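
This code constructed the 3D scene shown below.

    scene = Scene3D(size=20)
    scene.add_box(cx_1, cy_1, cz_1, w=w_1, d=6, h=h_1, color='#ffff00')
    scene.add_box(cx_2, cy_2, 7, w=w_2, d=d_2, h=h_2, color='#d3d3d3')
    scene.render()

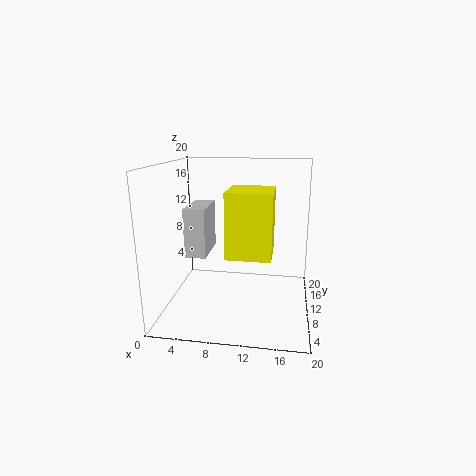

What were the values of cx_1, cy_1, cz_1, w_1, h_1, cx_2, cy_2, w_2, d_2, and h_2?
cx_1 = 9.5, cy_1 = 3, cz_1 = 9.5, w_1 = 5.5, h_1 = 8, cx_2 = 2.5, cy_2 = 9, w_2 = 3, d_2 = 6.5, h_2 = 7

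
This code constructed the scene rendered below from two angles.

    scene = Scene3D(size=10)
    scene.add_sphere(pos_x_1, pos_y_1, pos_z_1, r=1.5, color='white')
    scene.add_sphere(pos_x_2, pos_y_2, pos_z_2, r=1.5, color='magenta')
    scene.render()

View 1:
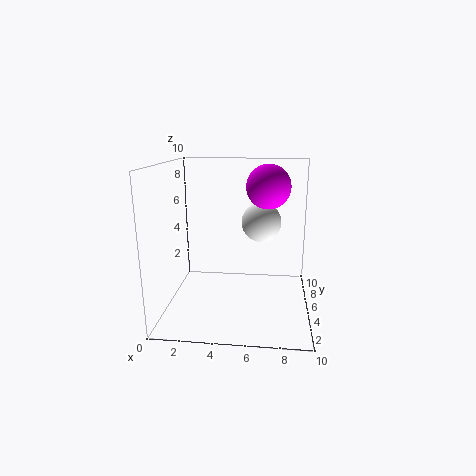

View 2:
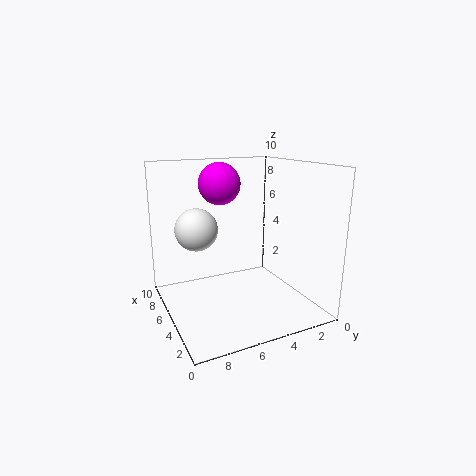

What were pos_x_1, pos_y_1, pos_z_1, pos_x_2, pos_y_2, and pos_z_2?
pos_x_1 = 6.5; pos_y_1 = 7.5; pos_z_1 = 5.5; pos_x_2 = 7; pos_y_2 = 5.5; pos_z_2 = 8.5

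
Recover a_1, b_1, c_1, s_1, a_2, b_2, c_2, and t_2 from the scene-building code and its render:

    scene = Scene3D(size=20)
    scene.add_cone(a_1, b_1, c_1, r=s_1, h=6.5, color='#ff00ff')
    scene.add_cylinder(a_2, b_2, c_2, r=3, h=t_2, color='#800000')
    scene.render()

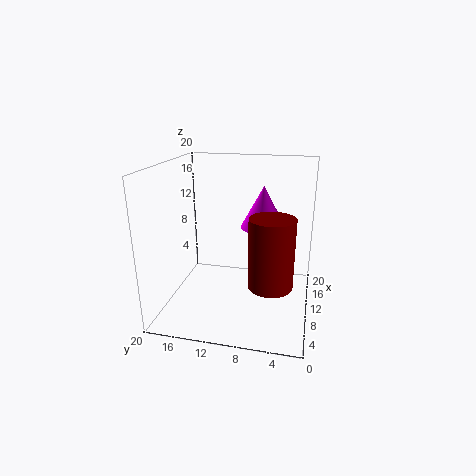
a_1 = 16.5, b_1 = 7.5, c_1 = 9.5, s_1 = 3.5, a_2 = 7.5, b_2 = 5, c_2 = 4.5, t_2 = 9.5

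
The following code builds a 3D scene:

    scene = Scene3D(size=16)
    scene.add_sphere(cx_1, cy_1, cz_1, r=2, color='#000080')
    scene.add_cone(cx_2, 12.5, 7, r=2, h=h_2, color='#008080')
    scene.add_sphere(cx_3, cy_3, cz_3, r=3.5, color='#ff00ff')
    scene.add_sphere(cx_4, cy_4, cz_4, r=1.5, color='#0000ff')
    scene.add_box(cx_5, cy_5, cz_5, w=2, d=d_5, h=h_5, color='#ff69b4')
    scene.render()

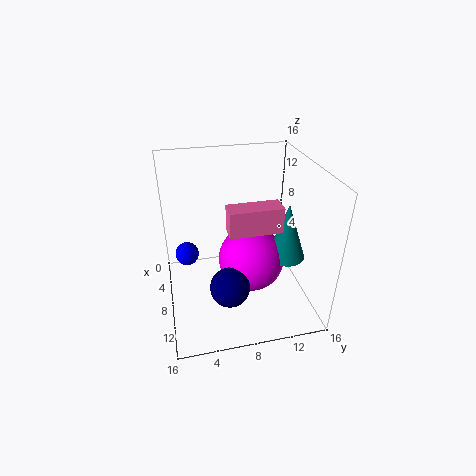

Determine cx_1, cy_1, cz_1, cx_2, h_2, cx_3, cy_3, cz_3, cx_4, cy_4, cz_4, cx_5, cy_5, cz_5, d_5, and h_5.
cx_1 = 13; cy_1 = 6; cz_1 = 5.5; cx_2 = 11; h_2 = 6; cx_3 = 10; cy_3 = 9; cz_3 = 6.5; cx_4 = 2.5; cy_4 = 2.5; cz_4 = 3; cx_5 = 11.5; cy_5 = 6; cz_5 = 11.5; d_5 = 5; h_5 = 2.5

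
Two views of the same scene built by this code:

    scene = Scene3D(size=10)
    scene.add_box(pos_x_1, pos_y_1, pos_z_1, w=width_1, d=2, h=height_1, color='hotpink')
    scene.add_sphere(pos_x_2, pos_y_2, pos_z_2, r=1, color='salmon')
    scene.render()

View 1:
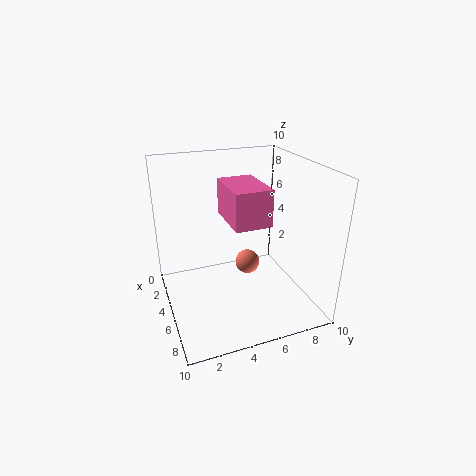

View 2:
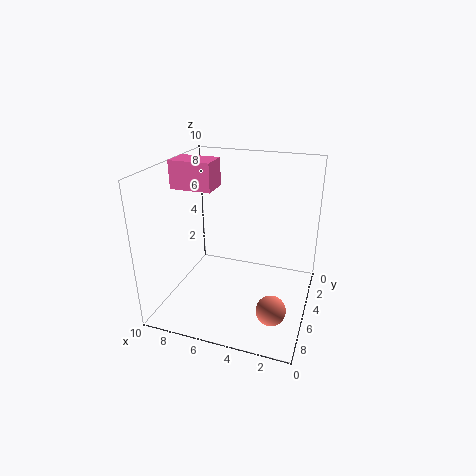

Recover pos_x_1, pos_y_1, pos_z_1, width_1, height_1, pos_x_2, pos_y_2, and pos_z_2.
pos_x_1 = 7, pos_y_1 = 3, pos_z_1 = 8, width_1 = 3, height_1 = 2, pos_x_2 = 2, pos_y_2 = 7, pos_z_2 = 1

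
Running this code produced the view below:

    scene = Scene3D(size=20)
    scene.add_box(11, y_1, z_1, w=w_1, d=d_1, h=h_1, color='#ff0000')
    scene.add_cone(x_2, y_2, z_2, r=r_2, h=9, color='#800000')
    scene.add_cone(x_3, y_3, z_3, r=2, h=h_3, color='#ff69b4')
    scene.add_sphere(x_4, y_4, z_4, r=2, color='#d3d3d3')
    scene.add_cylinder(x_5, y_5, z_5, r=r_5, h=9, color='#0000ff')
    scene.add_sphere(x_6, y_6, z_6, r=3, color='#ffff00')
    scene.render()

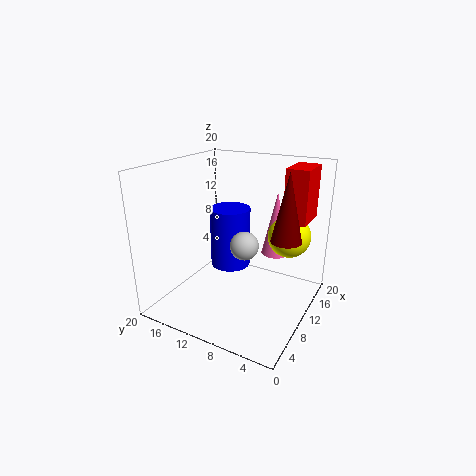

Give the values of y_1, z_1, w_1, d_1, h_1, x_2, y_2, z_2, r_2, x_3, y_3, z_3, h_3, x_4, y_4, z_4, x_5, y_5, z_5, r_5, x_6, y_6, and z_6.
y_1 = 1
z_1 = 13
w_1 = 5
d_1 = 3
h_1 = 7
x_2 = 10
y_2 = 3
z_2 = 11
r_2 = 2
x_3 = 14
y_3 = 6
z_3 = 7
h_3 = 9
x_4 = 10
y_4 = 9
z_4 = 9
x_5 = 13
y_5 = 13
z_5 = 4
r_5 = 3
x_6 = 14
y_6 = 4
z_6 = 10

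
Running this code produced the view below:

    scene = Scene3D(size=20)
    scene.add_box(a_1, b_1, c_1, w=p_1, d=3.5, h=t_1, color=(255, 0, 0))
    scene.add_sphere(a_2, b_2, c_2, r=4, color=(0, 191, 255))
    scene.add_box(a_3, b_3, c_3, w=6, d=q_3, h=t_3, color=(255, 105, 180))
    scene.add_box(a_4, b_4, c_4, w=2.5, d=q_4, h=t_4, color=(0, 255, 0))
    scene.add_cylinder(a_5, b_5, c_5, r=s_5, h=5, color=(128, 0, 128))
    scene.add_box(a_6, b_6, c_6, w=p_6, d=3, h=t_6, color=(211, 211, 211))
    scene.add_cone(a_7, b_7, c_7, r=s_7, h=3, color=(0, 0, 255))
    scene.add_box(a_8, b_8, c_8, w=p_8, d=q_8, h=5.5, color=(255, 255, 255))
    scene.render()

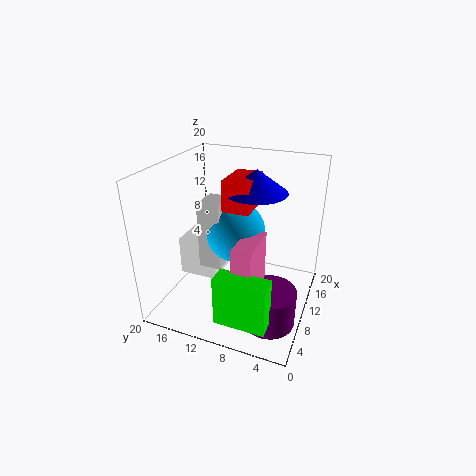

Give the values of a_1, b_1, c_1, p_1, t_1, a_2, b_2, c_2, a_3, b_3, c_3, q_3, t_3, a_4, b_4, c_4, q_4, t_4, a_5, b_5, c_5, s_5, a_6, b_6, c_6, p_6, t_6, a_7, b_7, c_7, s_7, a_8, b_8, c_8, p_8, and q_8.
a_1 = 7
b_1 = 7.5
c_1 = 15
p_1 = 5.5
t_1 = 4
a_2 = 9
b_2 = 10
c_2 = 11.5
a_3 = 2.5
b_3 = 5.5
c_3 = 5
q_3 = 2.5
t_3 = 7.5
a_4 = 0.5
b_4 = 3
c_4 = 3
q_4 = 6.5
t_4 = 6.5
a_5 = 6
b_5 = 4
c_5 = 0.5
s_5 = 3.5
a_6 = 6
b_6 = 11
c_6 = 7
p_6 = 4
t_6 = 9
a_7 = 10
b_7 = 7.5
c_7 = 17
s_7 = 4
a_8 = 7.5
b_8 = 12.5
c_8 = 4
p_8 = 5
q_8 = 5.5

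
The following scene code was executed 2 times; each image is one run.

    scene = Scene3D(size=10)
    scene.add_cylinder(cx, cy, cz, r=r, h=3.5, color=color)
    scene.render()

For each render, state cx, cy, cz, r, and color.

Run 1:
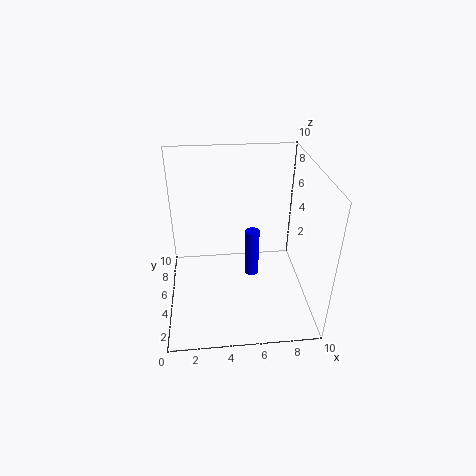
cx = 6; cy = 5; cz = 2; r = 0.5; color = 'blue'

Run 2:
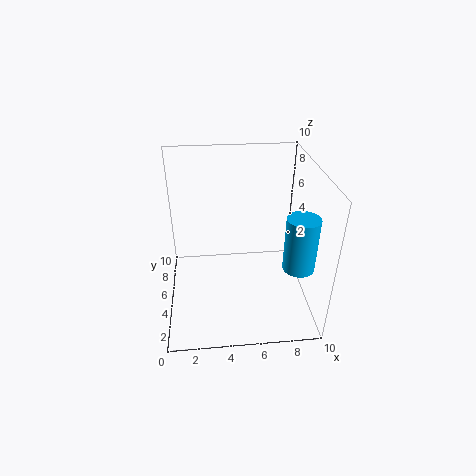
cx = 8.5; cy = 2; cz = 4.5; r = 1; color = 'deepskyblue'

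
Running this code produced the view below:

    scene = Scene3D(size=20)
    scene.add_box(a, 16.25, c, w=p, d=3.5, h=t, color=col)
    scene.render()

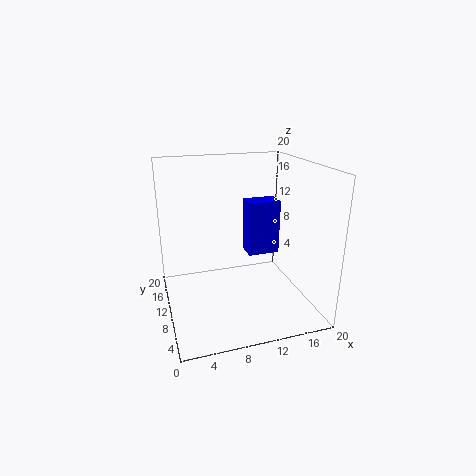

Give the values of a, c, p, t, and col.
a = 14, c = 3.75, p = 5.25, t = 9, col = 'blue'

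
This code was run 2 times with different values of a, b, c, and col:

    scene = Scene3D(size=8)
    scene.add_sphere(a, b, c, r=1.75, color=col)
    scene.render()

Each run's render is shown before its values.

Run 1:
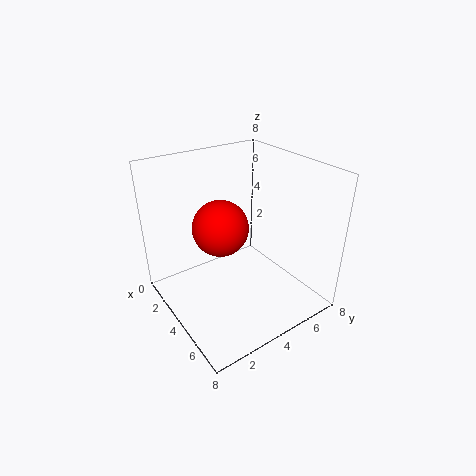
a = 1.75, b = 4.25, c = 3.5, col = 'red'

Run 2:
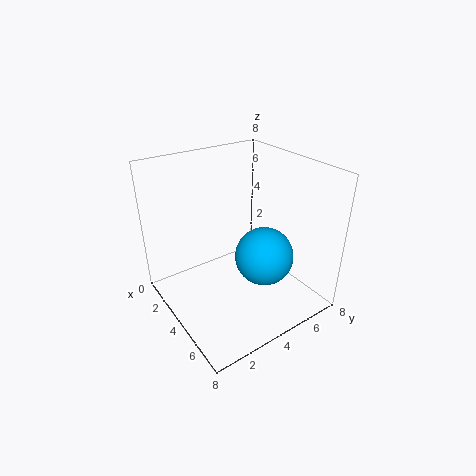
a = 4.25, b = 5.75, c = 2.25, col = 'deepskyblue'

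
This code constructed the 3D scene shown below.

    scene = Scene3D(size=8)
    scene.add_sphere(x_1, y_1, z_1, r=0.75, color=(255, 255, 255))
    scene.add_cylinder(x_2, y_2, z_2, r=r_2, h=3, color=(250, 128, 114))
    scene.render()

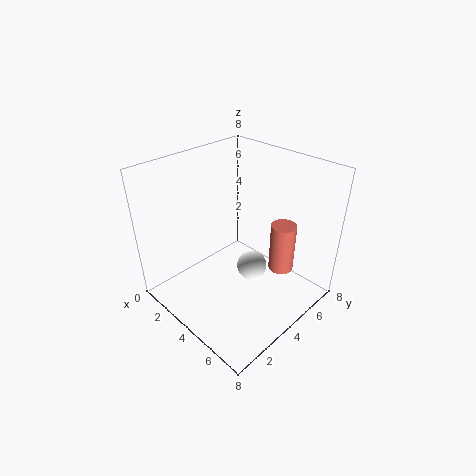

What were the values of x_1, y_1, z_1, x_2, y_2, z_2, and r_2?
x_1 = 5.75, y_1 = 3.25, z_1 = 3.5, x_2 = 5.25, y_2 = 6.5, z_2 = 1.25, r_2 = 0.75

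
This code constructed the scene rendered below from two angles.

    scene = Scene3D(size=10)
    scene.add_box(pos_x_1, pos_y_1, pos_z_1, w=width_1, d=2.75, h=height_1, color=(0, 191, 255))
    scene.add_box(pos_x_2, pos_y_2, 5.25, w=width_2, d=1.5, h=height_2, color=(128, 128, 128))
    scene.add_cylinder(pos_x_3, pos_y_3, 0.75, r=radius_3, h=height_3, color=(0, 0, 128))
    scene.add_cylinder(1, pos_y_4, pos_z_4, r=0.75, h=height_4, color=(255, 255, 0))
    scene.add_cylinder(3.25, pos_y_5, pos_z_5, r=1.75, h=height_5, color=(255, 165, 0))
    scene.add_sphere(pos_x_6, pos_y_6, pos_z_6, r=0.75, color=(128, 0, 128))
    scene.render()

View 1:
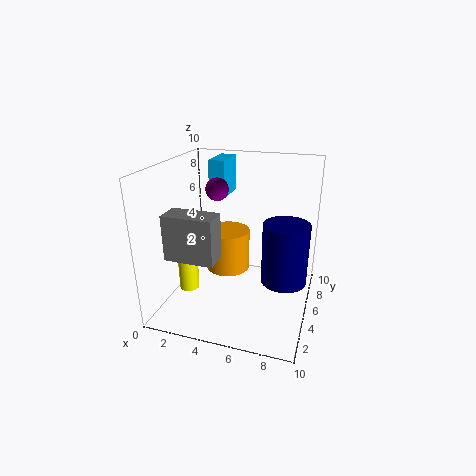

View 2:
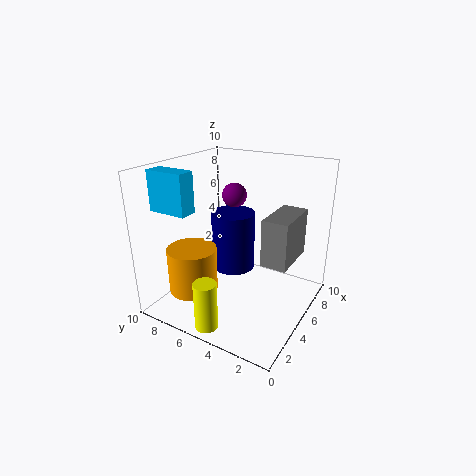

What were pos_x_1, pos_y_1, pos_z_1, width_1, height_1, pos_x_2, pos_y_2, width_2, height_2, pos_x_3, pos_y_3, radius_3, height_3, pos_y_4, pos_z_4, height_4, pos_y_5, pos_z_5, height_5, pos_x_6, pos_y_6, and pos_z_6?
pos_x_1 = 2
pos_y_1 = 7.25
pos_z_1 = 7
width_1 = 1.25
height_1 = 2.75
pos_x_2 = 2
pos_y_2 = 0.25
width_2 = 3
height_2 = 2.75
pos_x_3 = 8
pos_y_3 = 7.25
radius_3 = 1.75
height_3 = 4.75
pos_y_4 = 5
pos_z_4 = 0.25
height_4 = 3.25
pos_y_5 = 7.75
pos_z_5 = 1
height_5 = 3.25
pos_x_6 = 3.75
pos_y_6 = 4.5
pos_z_6 = 8.5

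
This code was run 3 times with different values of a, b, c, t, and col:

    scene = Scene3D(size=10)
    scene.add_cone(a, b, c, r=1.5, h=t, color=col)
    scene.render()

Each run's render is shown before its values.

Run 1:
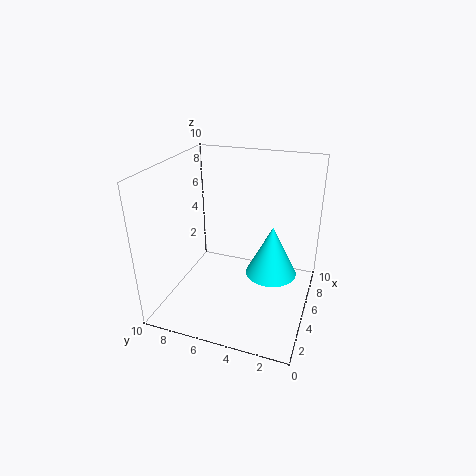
a = 2.5, b = 2, c = 4.5, t = 3, col = 'cyan'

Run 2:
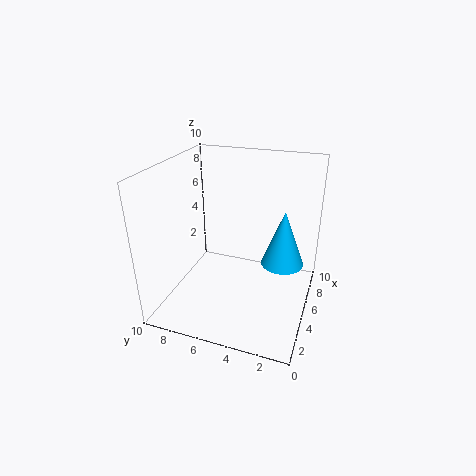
a = 6, b = 2, c = 3, t = 4, col = 'deepskyblue'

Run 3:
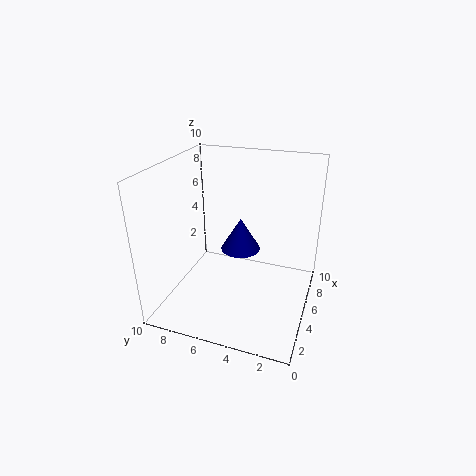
a = 7, b = 5.5, c = 3, t = 2.5, col = 'navy'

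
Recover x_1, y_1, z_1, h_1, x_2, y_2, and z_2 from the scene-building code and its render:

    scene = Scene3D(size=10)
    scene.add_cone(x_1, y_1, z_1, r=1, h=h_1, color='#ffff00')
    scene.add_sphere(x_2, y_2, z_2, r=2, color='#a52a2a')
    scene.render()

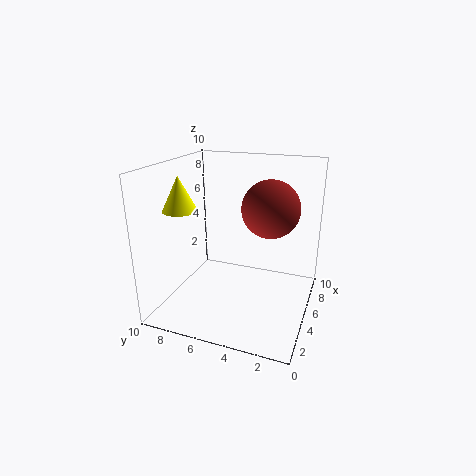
x_1 = 1
y_1 = 7
z_1 = 8
h_1 = 2
x_2 = 6
y_2 = 3
z_2 = 7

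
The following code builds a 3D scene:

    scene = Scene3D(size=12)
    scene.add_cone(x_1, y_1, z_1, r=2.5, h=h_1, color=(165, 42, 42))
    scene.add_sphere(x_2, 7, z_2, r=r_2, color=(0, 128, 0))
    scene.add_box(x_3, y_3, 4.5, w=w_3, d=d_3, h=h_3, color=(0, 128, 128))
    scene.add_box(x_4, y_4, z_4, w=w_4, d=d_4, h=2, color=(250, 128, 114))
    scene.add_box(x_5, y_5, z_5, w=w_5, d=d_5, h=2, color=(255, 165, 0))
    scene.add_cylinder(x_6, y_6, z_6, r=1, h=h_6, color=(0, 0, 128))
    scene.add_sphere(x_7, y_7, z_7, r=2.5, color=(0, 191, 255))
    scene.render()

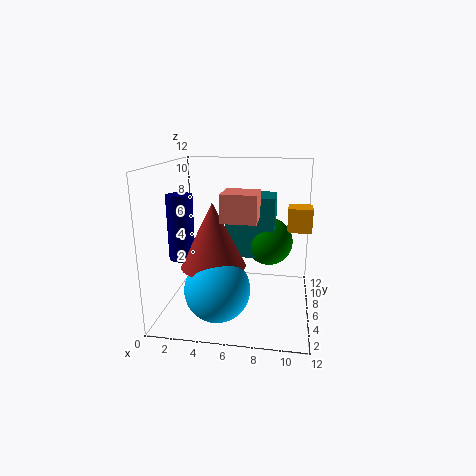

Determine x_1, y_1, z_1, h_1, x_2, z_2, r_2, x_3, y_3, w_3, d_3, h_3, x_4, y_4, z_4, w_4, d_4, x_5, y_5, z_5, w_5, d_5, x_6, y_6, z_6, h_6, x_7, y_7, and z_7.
x_1 = 4.5; y_1 = 3.5; z_1 = 4.5; h_1 = 5; x_2 = 8.5; z_2 = 5.5; r_2 = 2; x_3 = 5; y_3 = 5.5; w_3 = 4; d_3 = 3; h_3 = 5; x_4 = 5.5; y_4 = 1.5; z_4 = 8.5; w_4 = 2.5; d_4 = 2.5; x_5 = 10; y_5 = 6.5; z_5 = 6.5; w_5 = 2; d_5 = 2; x_6 = 2; y_6 = 3.5; z_6 = 5; h_6 = 5; x_7 = 5; y_7 = 2.5; z_7 = 3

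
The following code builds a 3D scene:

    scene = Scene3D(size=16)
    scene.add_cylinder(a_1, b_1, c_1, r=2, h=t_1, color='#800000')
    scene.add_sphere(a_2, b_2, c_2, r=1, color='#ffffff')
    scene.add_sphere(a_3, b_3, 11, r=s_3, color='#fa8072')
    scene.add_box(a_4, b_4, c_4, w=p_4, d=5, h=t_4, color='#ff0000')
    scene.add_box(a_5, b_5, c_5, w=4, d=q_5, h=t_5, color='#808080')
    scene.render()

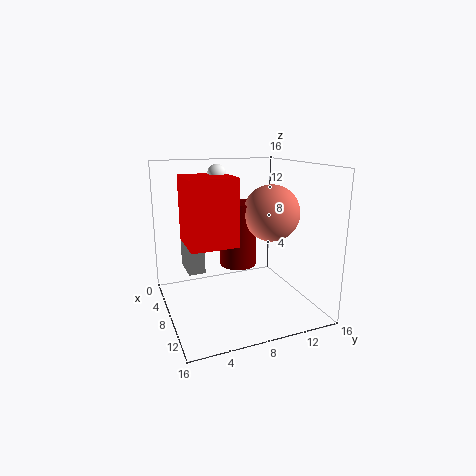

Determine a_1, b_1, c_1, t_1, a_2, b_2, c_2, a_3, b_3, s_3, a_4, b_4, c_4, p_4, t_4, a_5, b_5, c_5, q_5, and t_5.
a_1 = 8, b_1 = 8, c_1 = 5, t_1 = 7, a_2 = 7, b_2 = 6, c_2 = 15, a_3 = 10, b_3 = 11, s_3 = 3, a_4 = 6, b_4 = 2, c_4 = 8, p_4 = 5, t_4 = 7, a_5 = 1, b_5 = 3, c_5 = 3, q_5 = 2, t_5 = 6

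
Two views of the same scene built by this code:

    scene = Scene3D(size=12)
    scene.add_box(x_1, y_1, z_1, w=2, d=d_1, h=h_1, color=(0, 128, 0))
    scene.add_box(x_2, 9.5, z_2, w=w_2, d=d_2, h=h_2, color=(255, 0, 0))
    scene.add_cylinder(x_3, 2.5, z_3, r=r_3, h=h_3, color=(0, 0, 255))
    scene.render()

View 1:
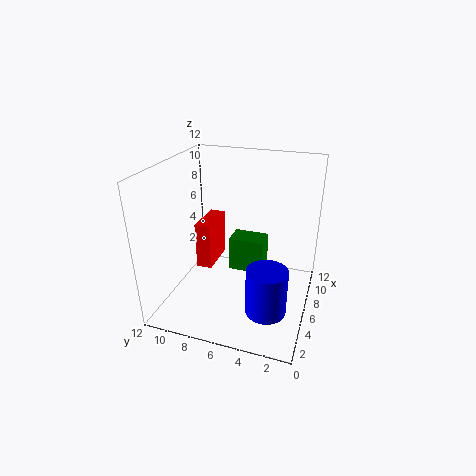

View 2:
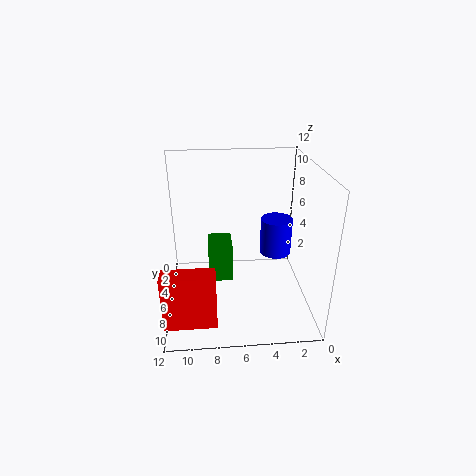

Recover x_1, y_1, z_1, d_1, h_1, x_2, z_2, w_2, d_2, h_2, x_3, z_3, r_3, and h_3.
x_1 = 6.5; y_1 = 4; z_1 = 2.5; d_1 = 3; h_1 = 3; x_2 = 8; z_2 = 1; w_2 = 4; d_2 = 1.5; h_2 = 4.5; x_3 = 2; z_3 = 2.5; r_3 = 1.5; h_3 = 3.5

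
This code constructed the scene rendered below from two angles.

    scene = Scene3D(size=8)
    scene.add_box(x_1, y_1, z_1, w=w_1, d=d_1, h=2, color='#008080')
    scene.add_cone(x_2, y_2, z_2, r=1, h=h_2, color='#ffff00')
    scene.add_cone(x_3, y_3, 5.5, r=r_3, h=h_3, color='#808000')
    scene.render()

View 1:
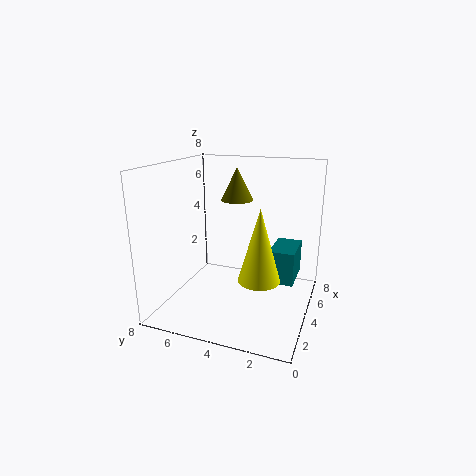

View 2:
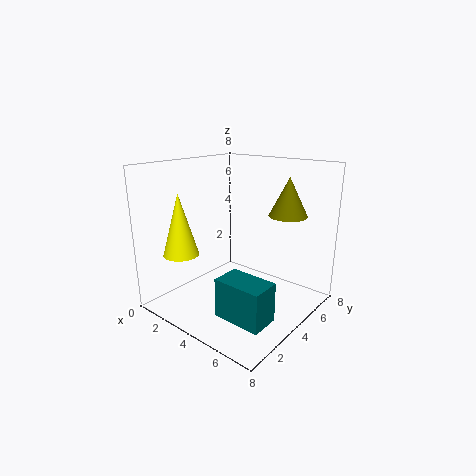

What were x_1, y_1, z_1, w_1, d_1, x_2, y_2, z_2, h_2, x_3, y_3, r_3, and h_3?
x_1 = 5
y_1 = 1
z_1 = 1
w_1 = 2.5
d_1 = 1.5
x_2 = 1.5
y_2 = 2
z_2 = 3
h_2 = 3.5
x_3 = 6.5
y_3 = 5
r_3 = 1
h_3 = 2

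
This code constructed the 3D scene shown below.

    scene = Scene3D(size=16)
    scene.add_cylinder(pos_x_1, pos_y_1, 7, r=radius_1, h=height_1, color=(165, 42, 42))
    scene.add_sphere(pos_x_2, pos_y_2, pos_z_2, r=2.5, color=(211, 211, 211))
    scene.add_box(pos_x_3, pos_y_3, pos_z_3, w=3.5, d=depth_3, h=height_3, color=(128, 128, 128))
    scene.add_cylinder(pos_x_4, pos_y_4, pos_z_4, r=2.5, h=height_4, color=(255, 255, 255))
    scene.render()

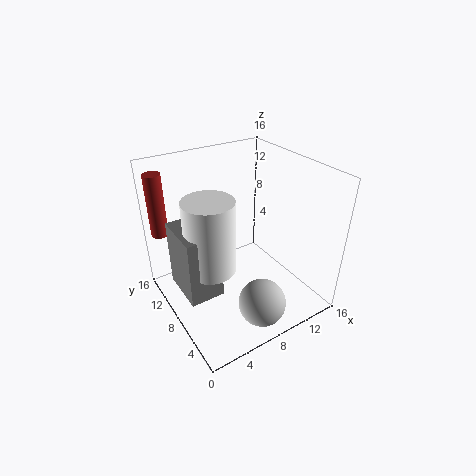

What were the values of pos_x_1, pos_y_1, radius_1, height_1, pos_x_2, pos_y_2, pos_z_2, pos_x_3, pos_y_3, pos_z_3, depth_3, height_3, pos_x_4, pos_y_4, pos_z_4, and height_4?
pos_x_1 = 1.5; pos_y_1 = 15; radius_1 = 1; height_1 = 7.5; pos_x_2 = 7.5; pos_y_2 = 2.5; pos_z_2 = 3; pos_x_3 = 0.5; pos_y_3 = 4.5; pos_z_3 = 4.5; depth_3 = 5; height_3 = 7; pos_x_4 = 3.5; pos_y_4 = 6; pos_z_4 = 7; height_4 = 7.5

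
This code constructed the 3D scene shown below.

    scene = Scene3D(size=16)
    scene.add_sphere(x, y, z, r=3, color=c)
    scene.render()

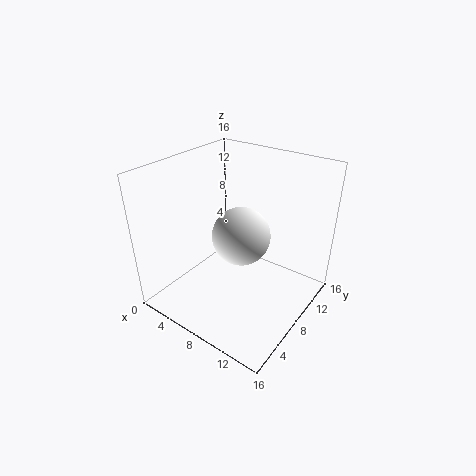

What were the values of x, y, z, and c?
x = 9.5
y = 6.5
z = 9.5
c = 'white'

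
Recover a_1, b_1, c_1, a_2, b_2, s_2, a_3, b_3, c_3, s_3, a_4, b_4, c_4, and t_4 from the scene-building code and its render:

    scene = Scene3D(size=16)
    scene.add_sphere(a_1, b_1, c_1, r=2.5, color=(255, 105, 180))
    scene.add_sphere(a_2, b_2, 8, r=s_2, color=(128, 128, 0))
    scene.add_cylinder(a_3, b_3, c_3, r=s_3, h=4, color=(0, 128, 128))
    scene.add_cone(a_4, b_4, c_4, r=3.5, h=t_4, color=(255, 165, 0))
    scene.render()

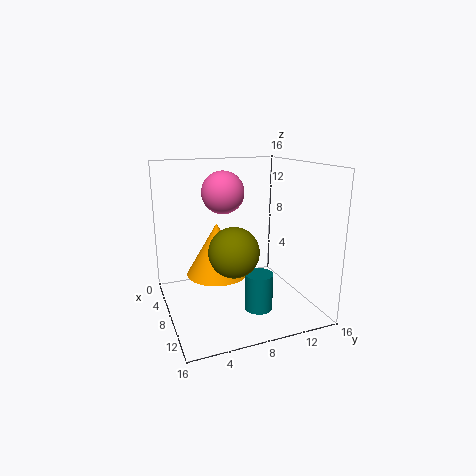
a_1 = 4.5; b_1 = 7.5; c_1 = 12.5; a_2 = 12; b_2 = 6; s_2 = 2.5; a_3 = 11.5; b_3 = 9; c_3 = 1; s_3 = 1.5; a_4 = 6.5; b_4 = 6; c_4 = 3.5; t_4 = 6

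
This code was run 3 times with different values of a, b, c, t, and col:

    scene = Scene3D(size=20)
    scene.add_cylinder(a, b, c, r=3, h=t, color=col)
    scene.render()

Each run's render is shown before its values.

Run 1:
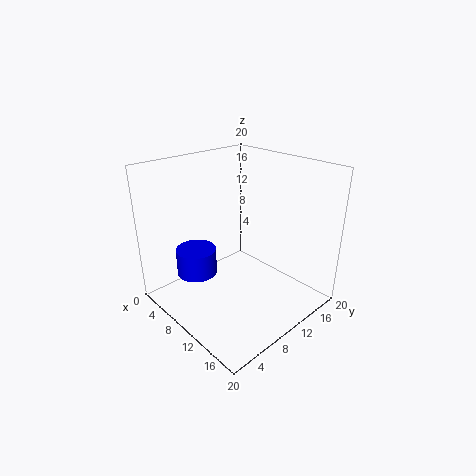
a = 4, b = 7, c = 3, t = 4, col = 'blue'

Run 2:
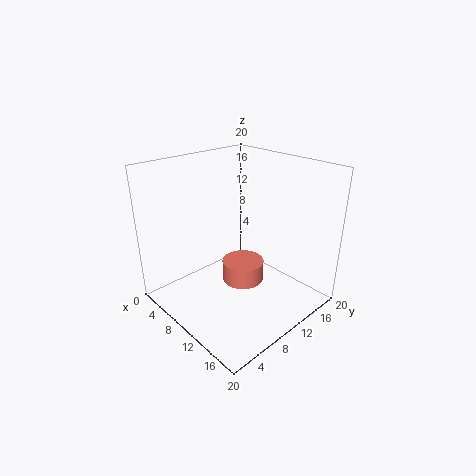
a = 10, b = 11, c = 3, t = 3, col = 'salmon'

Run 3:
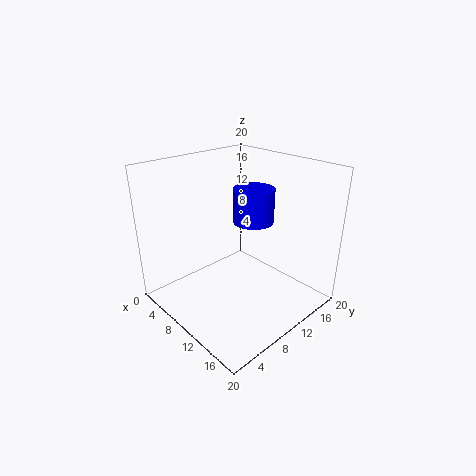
a = 9, b = 14, c = 11, t = 5, col = 'blue'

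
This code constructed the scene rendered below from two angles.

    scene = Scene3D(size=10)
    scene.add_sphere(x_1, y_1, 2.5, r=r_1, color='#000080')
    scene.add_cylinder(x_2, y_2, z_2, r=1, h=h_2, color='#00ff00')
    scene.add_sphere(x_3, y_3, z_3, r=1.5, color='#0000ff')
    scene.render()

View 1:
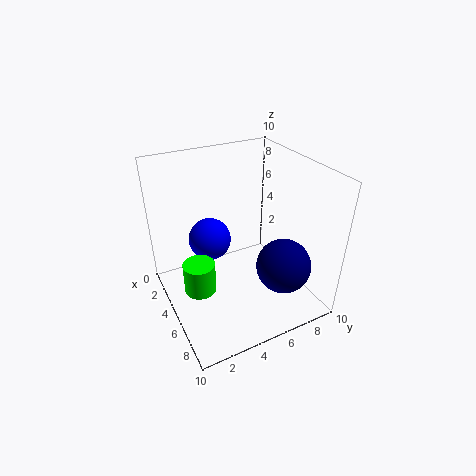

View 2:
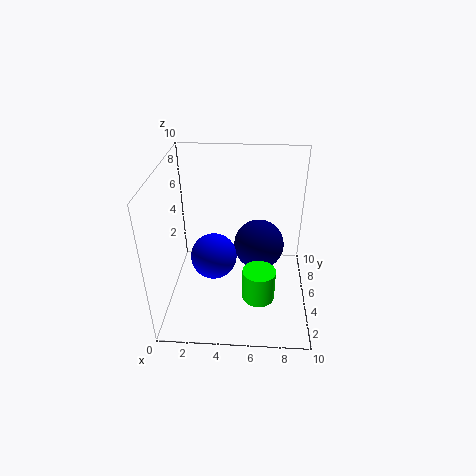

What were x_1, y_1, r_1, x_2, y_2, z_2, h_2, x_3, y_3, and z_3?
x_1 = 6.5; y_1 = 8; r_1 = 2; x_2 = 6.5; y_2 = 1.5; z_2 = 3; h_2 = 2; x_3 = 3.5; y_3 = 3.5; z_3 = 4.5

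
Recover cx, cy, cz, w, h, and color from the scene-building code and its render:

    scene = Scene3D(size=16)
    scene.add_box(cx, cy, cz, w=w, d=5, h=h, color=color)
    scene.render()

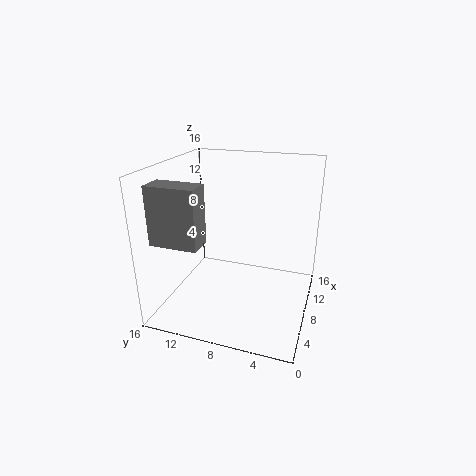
cx = 1.5; cy = 10; cz = 9; w = 2.5; h = 6; color = 'gray'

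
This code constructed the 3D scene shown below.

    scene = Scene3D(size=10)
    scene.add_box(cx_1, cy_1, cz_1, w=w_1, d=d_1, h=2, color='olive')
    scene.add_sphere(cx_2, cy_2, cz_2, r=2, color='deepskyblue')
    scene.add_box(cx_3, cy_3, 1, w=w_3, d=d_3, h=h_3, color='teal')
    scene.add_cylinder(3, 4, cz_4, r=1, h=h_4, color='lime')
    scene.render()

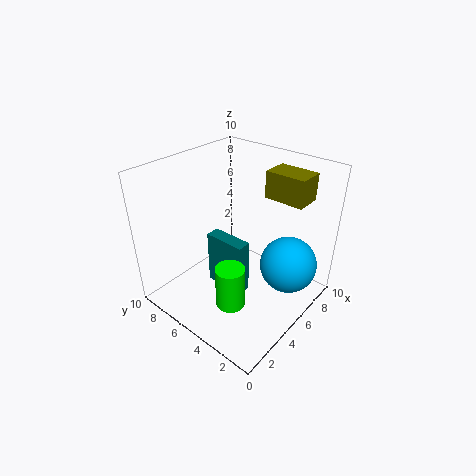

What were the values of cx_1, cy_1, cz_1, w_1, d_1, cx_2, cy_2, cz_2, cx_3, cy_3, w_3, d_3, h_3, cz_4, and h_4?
cx_1 = 8, cy_1 = 2, cz_1 = 7, w_1 = 2, d_1 = 3, cx_2 = 7, cy_2 = 2, cz_2 = 3, cx_3 = 4, cy_3 = 4, w_3 = 1, d_3 = 3, h_3 = 4, cz_4 = 1, h_4 = 3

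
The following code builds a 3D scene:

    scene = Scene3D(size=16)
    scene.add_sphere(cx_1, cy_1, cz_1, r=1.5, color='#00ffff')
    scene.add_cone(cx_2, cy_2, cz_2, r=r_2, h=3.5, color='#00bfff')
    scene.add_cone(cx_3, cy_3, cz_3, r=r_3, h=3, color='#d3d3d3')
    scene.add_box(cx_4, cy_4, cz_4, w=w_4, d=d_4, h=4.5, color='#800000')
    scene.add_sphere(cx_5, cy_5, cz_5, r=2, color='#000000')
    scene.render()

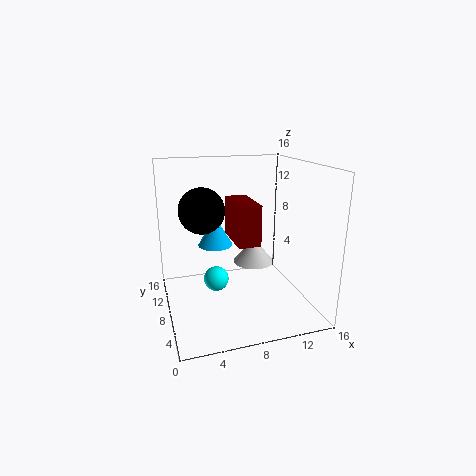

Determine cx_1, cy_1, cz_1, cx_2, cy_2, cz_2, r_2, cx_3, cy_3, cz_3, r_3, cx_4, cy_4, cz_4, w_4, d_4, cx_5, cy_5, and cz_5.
cx_1 = 6
cy_1 = 10.5
cz_1 = 2
cx_2 = 6
cy_2 = 10.5
cz_2 = 6.5
r_2 = 2
cx_3 = 11
cy_3 = 11
cz_3 = 3.5
r_3 = 2.5
cx_4 = 7.5
cy_4 = 6
cz_4 = 7.5
w_4 = 2.5
d_4 = 5.5
cx_5 = 3
cy_5 = 2.5
cz_5 = 13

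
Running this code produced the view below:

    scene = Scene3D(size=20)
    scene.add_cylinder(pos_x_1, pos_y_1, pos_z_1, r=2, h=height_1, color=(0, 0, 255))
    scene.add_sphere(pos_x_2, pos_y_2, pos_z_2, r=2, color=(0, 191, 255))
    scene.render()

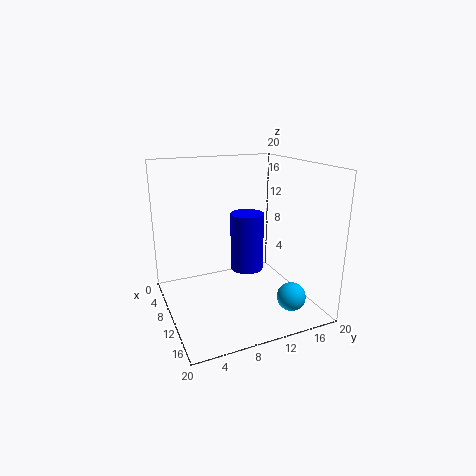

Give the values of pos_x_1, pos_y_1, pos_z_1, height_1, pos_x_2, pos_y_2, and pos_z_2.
pos_x_1 = 15, pos_y_1 = 9, pos_z_1 = 8, height_1 = 7, pos_x_2 = 15, pos_y_2 = 16, pos_z_2 = 2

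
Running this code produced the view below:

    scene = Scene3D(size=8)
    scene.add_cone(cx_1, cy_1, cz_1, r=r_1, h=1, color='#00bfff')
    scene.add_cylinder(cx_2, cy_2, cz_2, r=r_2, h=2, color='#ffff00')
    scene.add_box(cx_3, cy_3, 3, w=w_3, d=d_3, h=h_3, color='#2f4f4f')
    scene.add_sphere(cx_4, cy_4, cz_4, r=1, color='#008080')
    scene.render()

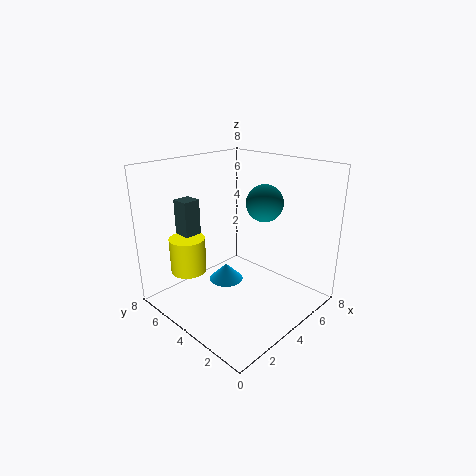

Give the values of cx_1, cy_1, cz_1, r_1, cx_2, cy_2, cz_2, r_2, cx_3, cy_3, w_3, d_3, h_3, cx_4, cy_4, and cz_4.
cx_1 = 4
cy_1 = 5
cz_1 = 1
r_1 = 1
cx_2 = 2
cy_2 = 6
cz_2 = 2
r_2 = 1
cx_3 = 2
cy_3 = 6
w_3 = 1
d_3 = 1
h_3 = 3
cx_4 = 5
cy_4 = 3
cz_4 = 6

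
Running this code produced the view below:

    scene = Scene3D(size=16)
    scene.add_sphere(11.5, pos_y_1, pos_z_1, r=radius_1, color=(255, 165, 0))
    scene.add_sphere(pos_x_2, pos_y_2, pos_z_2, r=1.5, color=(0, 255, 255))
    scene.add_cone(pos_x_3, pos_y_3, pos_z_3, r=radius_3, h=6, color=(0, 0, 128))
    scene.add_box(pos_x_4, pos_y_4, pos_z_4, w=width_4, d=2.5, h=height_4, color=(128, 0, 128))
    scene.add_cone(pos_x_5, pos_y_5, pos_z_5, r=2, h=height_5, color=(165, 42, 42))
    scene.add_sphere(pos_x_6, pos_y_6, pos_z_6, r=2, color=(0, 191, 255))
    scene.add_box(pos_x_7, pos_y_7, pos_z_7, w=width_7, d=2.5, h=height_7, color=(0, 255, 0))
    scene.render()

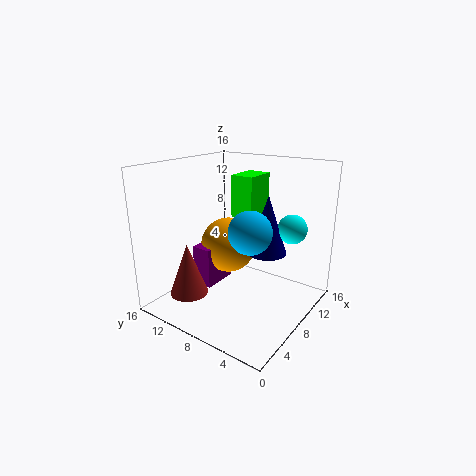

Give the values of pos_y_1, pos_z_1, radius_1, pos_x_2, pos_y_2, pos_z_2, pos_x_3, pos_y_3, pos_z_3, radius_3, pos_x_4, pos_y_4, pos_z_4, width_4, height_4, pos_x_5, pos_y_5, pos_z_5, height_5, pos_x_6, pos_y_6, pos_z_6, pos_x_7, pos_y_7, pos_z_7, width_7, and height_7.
pos_y_1 = 12, pos_z_1 = 5, radius_1 = 3.5, pos_x_2 = 9, pos_y_2 = 2, pos_z_2 = 10, pos_x_3 = 7.5, pos_y_3 = 4, pos_z_3 = 7.5, radius_3 = 2, pos_x_4 = 7.5, pos_y_4 = 12, pos_z_4 = 0.5, width_4 = 4.5, height_4 = 5, pos_x_5 = 2.5, pos_y_5 = 10.5, pos_z_5 = 3, height_5 = 5.5, pos_x_6 = 3.5, pos_y_6 = 3.5, pos_z_6 = 11, pos_x_7 = 7.5, pos_y_7 = 6, pos_z_7 = 10.5, width_7 = 3.5, height_7 = 4.5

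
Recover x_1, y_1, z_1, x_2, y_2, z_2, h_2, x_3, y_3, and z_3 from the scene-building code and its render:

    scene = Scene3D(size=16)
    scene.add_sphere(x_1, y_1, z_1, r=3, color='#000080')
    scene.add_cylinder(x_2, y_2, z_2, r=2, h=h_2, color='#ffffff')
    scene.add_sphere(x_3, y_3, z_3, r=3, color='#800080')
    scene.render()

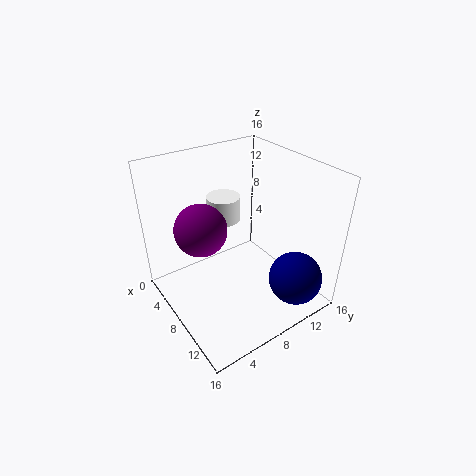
x_1 = 13, y_1 = 12.5, z_1 = 3.5, x_2 = 3.5, y_2 = 9, z_2 = 8, h_2 = 3, x_3 = 5, y_3 = 5, z_3 = 8.5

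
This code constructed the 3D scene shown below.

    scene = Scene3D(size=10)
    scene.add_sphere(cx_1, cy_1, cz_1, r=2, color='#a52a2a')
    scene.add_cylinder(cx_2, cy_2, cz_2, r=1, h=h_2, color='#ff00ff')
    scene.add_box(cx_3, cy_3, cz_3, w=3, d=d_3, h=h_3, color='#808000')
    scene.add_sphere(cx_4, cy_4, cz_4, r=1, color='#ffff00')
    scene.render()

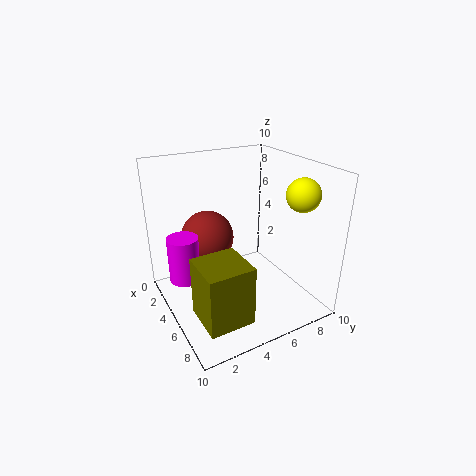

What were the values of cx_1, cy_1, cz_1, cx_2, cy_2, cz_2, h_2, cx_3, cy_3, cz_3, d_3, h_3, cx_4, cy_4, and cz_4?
cx_1 = 2; cy_1 = 4; cz_1 = 4; cx_2 = 5; cy_2 = 1; cz_2 = 3; h_2 = 3; cx_3 = 6; cy_3 = 1; cz_3 = 1; d_3 = 3; h_3 = 4; cx_4 = 9; cy_4 = 7; cz_4 = 9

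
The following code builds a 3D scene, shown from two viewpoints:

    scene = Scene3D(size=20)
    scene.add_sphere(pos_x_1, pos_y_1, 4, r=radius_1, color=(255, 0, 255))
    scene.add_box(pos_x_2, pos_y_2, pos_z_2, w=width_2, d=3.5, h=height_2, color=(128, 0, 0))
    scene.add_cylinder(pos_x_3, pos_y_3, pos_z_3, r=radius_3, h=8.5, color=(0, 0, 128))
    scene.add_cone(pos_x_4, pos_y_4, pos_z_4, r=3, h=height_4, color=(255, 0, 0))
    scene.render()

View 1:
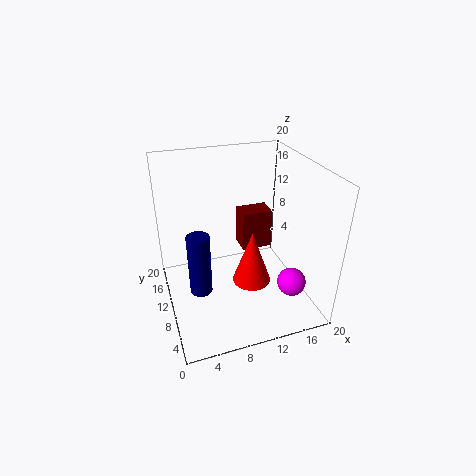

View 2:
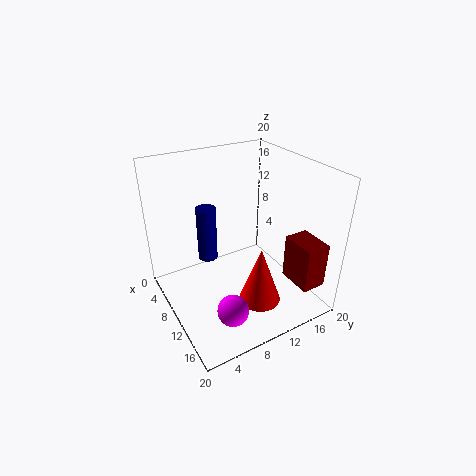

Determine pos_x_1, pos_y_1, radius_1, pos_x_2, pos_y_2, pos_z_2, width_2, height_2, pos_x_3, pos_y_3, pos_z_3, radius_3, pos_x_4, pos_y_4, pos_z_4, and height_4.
pos_x_1 = 16.5
pos_y_1 = 5.5
radius_1 = 2
pos_x_2 = 13
pos_y_2 = 16
pos_z_2 = 3.5
width_2 = 5
height_2 = 6.5
pos_x_3 = 4
pos_y_3 = 8
pos_z_3 = 4
radius_3 = 1.5
pos_x_4 = 13
pos_y_4 = 12
pos_z_4 = 0.5
height_4 = 8.5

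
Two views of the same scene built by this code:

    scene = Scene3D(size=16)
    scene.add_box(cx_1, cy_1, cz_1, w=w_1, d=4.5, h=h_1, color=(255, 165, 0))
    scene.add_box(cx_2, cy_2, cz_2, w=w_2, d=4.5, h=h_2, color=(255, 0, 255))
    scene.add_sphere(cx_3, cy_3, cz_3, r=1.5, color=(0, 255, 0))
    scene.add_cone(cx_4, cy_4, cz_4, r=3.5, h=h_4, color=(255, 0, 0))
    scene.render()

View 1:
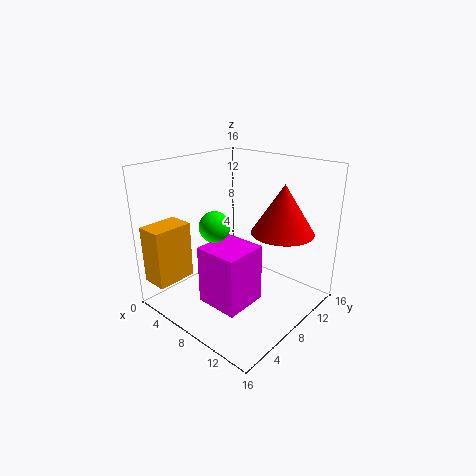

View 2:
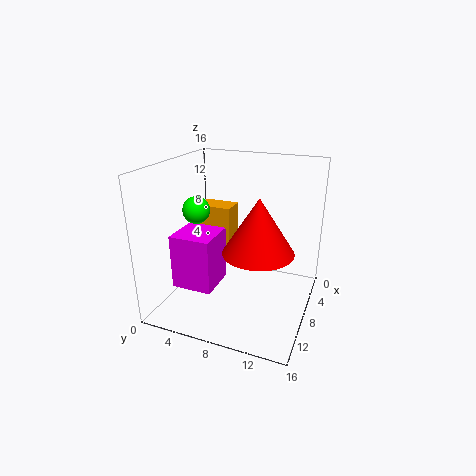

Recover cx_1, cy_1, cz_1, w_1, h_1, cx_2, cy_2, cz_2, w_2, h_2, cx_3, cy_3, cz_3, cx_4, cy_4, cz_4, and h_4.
cx_1 = 0.5, cy_1 = 0.5, cz_1 = 3, w_1 = 3, h_1 = 6.5, cx_2 = 8, cy_2 = 2, cz_2 = 3, w_2 = 4.5, h_2 = 6, cx_3 = 9, cy_3 = 3.5, cz_3 = 11, cx_4 = 11.5, cy_4 = 11.5, cz_4 = 8.5, h_4 = 5.5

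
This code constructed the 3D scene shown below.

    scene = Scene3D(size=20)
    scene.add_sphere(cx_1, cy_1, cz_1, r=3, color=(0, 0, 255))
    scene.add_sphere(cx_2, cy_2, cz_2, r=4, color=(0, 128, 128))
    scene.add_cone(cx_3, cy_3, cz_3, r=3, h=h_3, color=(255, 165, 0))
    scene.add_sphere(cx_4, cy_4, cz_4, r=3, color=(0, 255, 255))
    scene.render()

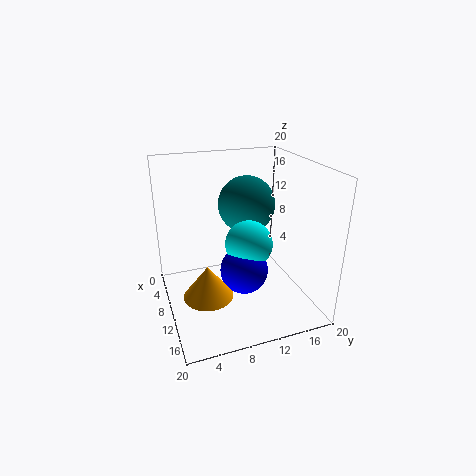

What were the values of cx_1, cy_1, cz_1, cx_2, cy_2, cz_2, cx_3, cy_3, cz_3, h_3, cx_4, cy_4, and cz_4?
cx_1 = 15, cy_1 = 9, cz_1 = 8, cx_2 = 8, cy_2 = 12, cz_2 = 14, cx_3 = 16, cy_3 = 4, cz_3 = 6, h_3 = 4, cx_4 = 14, cy_4 = 10, cz_4 = 11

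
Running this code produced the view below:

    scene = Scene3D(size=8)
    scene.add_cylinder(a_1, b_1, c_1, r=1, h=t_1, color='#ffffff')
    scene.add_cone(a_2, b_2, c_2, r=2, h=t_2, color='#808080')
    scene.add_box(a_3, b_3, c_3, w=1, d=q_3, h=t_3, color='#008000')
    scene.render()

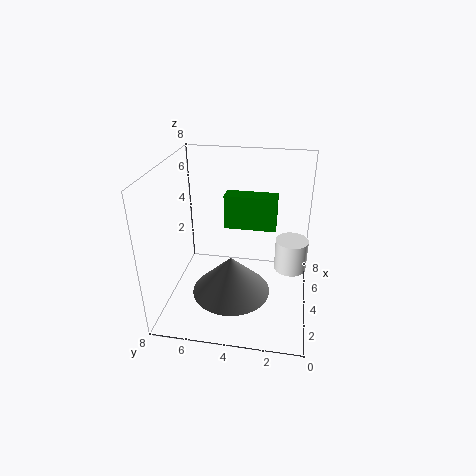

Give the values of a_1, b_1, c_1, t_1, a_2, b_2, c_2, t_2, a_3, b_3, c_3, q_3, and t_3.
a_1 = 6, b_1 = 1, c_1 = 1, t_1 = 2, a_2 = 2, b_2 = 4, c_2 = 2, t_2 = 2, a_3 = 5, b_3 = 2, c_3 = 4, q_3 = 3, t_3 = 2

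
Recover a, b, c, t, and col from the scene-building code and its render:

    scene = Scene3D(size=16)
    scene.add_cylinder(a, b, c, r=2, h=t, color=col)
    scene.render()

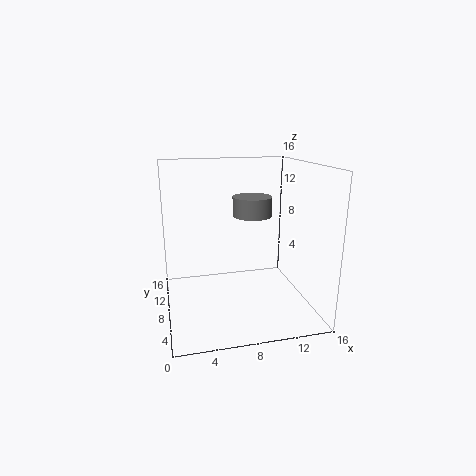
a = 9, b = 6, c = 11, t = 2, col = 'gray'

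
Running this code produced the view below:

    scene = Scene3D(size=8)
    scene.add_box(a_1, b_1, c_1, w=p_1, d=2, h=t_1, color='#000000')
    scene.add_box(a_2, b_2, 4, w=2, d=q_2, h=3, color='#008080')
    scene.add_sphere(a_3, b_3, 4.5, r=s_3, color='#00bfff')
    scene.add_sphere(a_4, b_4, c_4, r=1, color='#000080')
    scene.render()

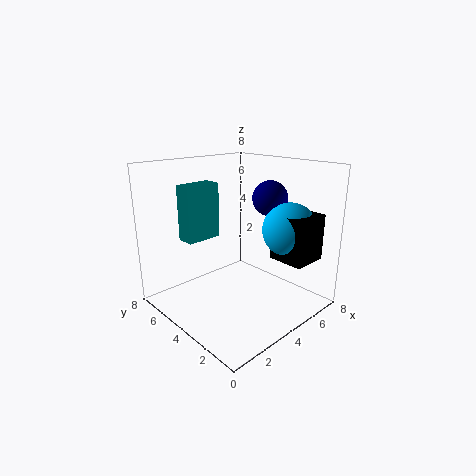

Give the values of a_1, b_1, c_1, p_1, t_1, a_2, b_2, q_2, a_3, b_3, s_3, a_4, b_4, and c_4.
a_1 = 5
b_1 = 0.5
c_1 = 3
p_1 = 2
t_1 = 2.5
a_2 = 1.5
b_2 = 5
q_2 = 1
a_3 = 6
b_3 = 2
s_3 = 1.5
a_4 = 6
b_4 = 3.5
c_4 = 6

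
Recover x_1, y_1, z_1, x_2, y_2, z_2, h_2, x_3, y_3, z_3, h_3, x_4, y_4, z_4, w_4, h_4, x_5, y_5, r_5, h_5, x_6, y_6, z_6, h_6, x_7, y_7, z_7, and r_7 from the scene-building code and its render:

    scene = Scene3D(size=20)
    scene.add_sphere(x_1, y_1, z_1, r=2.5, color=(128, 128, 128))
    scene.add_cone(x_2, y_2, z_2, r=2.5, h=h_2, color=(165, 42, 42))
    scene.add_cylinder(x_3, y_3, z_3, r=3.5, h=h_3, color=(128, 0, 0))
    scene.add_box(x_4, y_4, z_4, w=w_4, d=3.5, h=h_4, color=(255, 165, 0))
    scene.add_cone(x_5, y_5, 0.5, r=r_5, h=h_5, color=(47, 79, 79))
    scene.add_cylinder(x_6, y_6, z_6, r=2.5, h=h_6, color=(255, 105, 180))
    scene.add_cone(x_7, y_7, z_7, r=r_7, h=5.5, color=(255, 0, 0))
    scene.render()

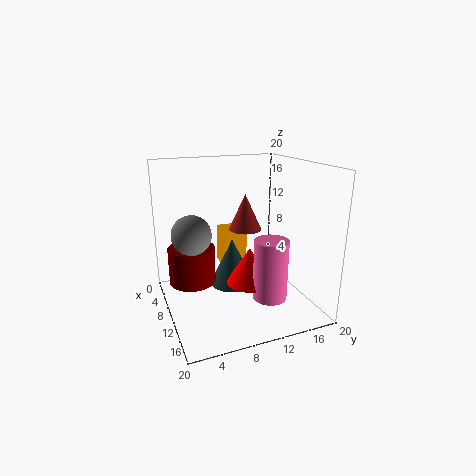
x_1 = 12, y_1 = 3, z_1 = 12, x_2 = 5.5, y_2 = 13, z_2 = 9.5, h_2 = 5.5, x_3 = 5, y_3 = 4.5, z_3 = 2, h_3 = 5.5, x_4 = 0.5, y_4 = 10, z_4 = 3, w_4 = 4.5, h_4 = 6, x_5 = 5, y_5 = 11, r_5 = 3.5, h_5 = 7.5, x_6 = 11.5, y_6 = 14.5, z_6 = 0.5, h_6 = 9, x_7 = 8.5, y_7 = 12.5, z_7 = 2, r_7 = 3.5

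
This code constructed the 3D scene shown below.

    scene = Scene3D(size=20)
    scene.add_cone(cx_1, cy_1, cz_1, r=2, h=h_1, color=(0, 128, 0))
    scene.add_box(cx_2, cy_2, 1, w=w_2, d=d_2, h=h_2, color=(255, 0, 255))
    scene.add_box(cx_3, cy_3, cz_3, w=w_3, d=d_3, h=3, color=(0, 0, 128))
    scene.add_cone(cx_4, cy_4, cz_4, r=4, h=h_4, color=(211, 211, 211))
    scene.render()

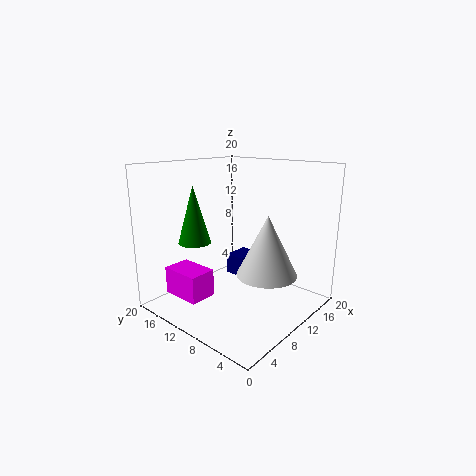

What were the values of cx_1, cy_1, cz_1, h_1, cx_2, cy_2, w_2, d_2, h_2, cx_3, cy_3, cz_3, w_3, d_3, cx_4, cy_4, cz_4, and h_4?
cx_1 = 3; cy_1 = 11; cz_1 = 11; h_1 = 7; cx_2 = 4; cy_2 = 13; w_2 = 4; d_2 = 6; h_2 = 4; cx_3 = 12; cy_3 = 11; cz_3 = 3; w_3 = 4; d_3 = 3; cx_4 = 10; cy_4 = 5; cz_4 = 6; h_4 = 8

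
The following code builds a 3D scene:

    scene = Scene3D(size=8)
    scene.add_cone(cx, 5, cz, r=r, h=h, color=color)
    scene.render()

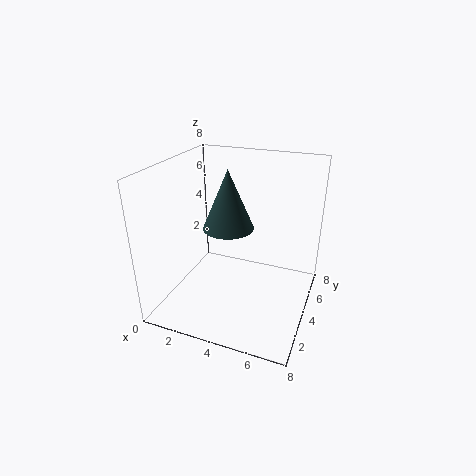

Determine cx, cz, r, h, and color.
cx = 3, cz = 4, r = 1.5, h = 3.5, color = 'darkslategray'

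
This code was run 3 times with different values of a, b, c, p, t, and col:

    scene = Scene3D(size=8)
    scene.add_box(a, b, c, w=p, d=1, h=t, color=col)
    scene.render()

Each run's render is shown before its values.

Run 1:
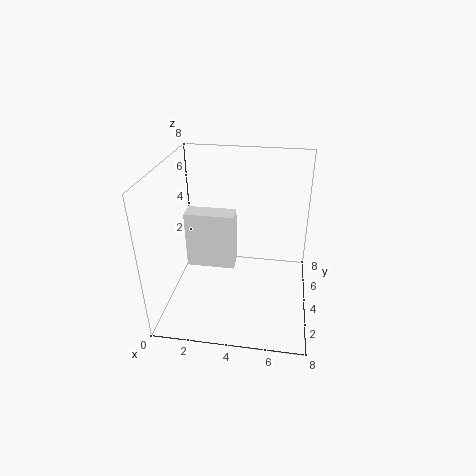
a = 1.5; b = 2.5; c = 3; p = 2.5; t = 3; col = 'white'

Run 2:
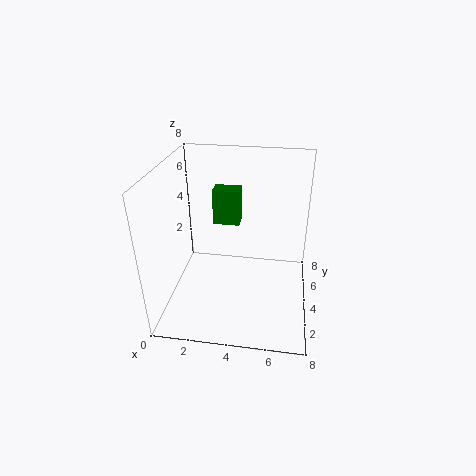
a = 2.5; b = 4.5; c = 4.5; p = 1.5; t = 2; col = 'green'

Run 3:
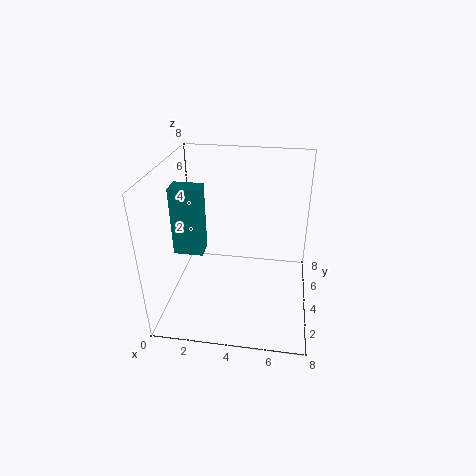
a = 1; b = 2; c = 4; p = 1.5; t = 3.5; col = 'teal'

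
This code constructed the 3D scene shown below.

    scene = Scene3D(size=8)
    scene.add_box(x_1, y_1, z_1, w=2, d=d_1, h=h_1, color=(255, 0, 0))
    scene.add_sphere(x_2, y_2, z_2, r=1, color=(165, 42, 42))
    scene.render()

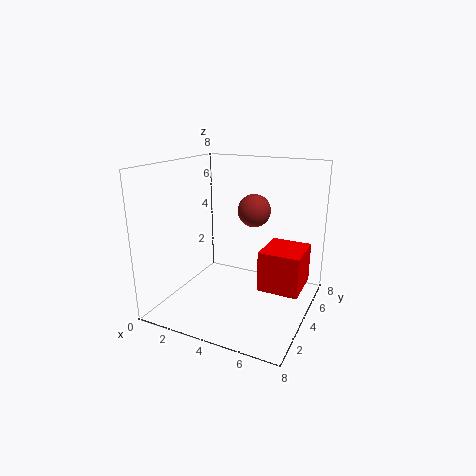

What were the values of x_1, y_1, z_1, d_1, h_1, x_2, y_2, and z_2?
x_1 = 6; y_1 = 2; z_1 = 2.25; d_1 = 2.25; h_1 = 2; x_2 = 4; y_2 = 6.25; z_2 = 5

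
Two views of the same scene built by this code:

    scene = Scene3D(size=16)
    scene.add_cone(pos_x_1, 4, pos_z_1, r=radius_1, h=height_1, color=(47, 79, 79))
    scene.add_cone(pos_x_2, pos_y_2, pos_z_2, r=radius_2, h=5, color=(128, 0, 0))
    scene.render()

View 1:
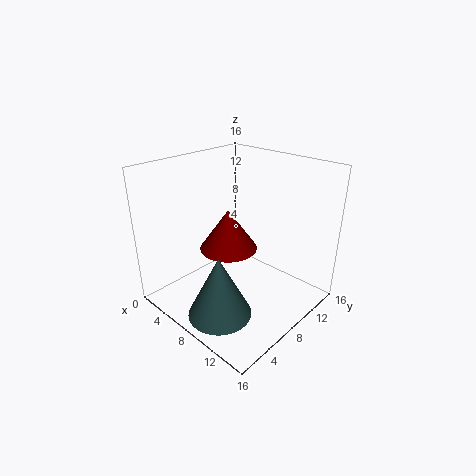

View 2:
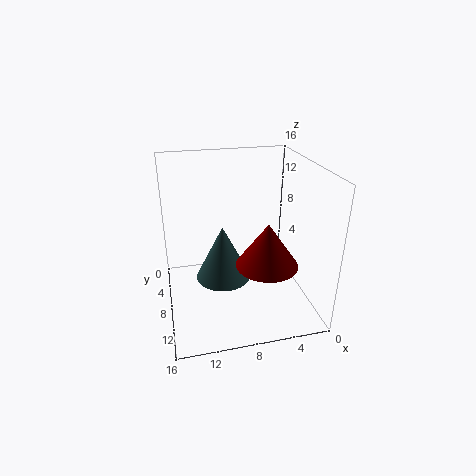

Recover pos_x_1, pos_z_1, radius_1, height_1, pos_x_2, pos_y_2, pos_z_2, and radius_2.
pos_x_1 = 9, pos_z_1 = 0.5, radius_1 = 3.5, height_1 = 7, pos_x_2 = 5, pos_y_2 = 9.5, pos_z_2 = 5, radius_2 = 3.5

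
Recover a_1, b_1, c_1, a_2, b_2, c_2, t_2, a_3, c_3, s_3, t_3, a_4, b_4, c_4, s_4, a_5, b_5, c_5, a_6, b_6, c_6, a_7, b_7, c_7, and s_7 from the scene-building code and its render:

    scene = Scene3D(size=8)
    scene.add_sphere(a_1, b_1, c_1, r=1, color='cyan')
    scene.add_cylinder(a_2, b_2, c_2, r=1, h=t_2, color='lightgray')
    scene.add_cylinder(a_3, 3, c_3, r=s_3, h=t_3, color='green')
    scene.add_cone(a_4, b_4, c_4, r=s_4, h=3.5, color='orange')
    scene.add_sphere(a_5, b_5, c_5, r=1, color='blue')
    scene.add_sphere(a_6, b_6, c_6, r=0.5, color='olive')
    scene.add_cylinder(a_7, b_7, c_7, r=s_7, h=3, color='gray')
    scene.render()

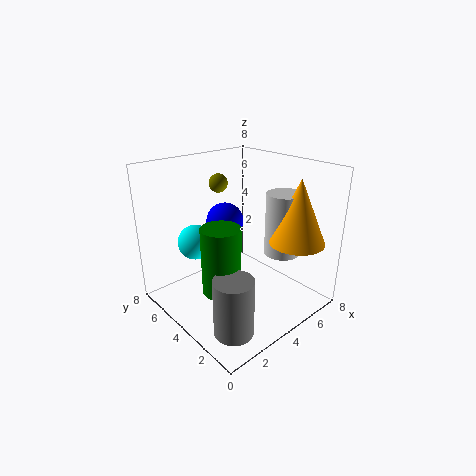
a_1 = 2.5
b_1 = 6
c_1 = 3.5
a_2 = 6
b_2 = 2.5
c_2 = 3
t_2 = 3.5
a_3 = 2
c_3 = 2
s_3 = 1
t_3 = 3.5
a_4 = 6
b_4 = 1.5
c_4 = 4
s_4 = 1.5
a_5 = 3.5
b_5 = 4.5
c_5 = 5
a_6 = 3.5
b_6 = 5
c_6 = 7
a_7 = 1.5
b_7 = 1.5
c_7 = 0.5
s_7 = 1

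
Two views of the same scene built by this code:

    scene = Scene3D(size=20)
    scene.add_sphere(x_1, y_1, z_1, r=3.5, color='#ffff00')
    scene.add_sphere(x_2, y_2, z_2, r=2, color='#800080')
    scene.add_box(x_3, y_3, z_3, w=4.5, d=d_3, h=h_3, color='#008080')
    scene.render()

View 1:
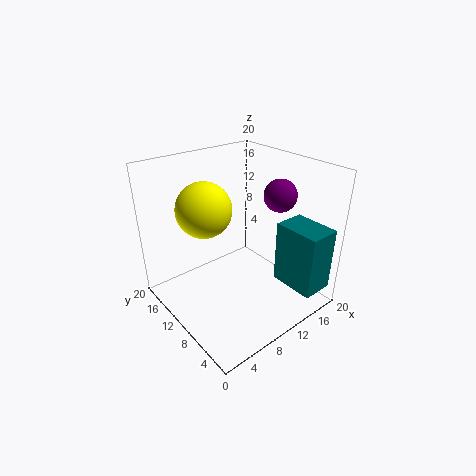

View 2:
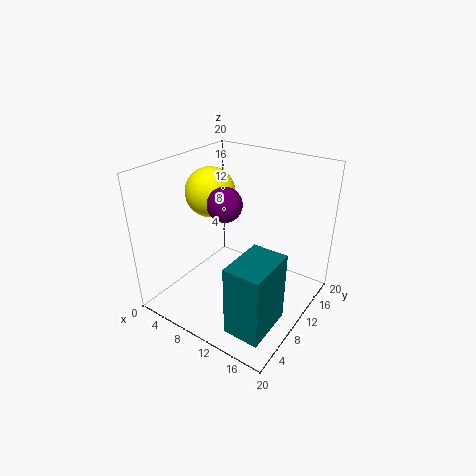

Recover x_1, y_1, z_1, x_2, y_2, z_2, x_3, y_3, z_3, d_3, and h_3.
x_1 = 5
y_1 = 10.5
z_1 = 15.5
x_2 = 12
y_2 = 4.5
z_2 = 17.5
x_3 = 14.5
y_3 = 0.5
z_3 = 3
d_3 = 6.5
h_3 = 9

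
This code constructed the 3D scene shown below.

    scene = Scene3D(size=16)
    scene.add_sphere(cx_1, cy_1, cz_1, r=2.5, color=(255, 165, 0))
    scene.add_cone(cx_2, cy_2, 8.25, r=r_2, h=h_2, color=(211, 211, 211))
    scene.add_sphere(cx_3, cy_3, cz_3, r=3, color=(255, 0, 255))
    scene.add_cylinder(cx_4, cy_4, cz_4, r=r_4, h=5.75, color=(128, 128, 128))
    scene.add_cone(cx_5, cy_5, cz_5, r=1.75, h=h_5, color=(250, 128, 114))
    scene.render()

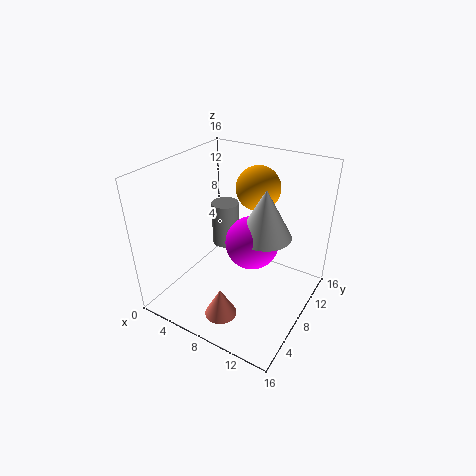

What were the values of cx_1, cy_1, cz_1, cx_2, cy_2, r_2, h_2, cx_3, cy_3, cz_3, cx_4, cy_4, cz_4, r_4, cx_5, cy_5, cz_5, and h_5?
cx_1 = 8.5; cy_1 = 11.5; cz_1 = 12.75; cx_2 = 10.5; cy_2 = 9.5; r_2 = 3; h_2 = 5.5; cx_3 = 9.25; cy_3 = 9; cz_3 = 7.25; cx_4 = 3; cy_4 = 13; cz_4 = 3.25; r_4 = 1.75; cx_5 = 8.5; cy_5 = 3.5; cz_5 = 0.75; h_5 = 3.25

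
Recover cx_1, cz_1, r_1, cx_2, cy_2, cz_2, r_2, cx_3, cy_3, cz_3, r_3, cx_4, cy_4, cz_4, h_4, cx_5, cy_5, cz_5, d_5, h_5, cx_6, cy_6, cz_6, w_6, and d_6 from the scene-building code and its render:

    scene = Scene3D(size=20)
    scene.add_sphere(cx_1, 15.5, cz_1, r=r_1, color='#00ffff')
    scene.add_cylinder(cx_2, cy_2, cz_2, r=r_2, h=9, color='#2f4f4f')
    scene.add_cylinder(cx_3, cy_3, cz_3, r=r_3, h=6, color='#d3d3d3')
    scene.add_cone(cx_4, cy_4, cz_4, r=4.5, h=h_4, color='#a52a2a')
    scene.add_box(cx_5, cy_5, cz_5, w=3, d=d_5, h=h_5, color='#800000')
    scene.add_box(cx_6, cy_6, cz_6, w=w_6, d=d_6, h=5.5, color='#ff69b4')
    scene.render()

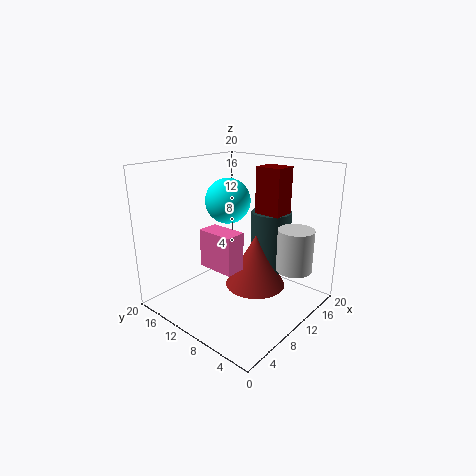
cx_1 = 14
cz_1 = 13.5
r_1 = 3.5
cx_2 = 16.5
cy_2 = 9
cz_2 = 3.5
r_2 = 3
cx_3 = 14.5
cy_3 = 3.5
cz_3 = 5.5
r_3 = 2.5
cx_4 = 13.5
cy_4 = 9.5
cz_4 = 1.5
h_4 = 8
cx_5 = 10.5
cy_5 = 4
cz_5 = 14
d_5 = 3.5
h_5 = 6
cx_6 = 7
cy_6 = 9
cz_6 = 5.5
w_6 = 3
d_6 = 5.5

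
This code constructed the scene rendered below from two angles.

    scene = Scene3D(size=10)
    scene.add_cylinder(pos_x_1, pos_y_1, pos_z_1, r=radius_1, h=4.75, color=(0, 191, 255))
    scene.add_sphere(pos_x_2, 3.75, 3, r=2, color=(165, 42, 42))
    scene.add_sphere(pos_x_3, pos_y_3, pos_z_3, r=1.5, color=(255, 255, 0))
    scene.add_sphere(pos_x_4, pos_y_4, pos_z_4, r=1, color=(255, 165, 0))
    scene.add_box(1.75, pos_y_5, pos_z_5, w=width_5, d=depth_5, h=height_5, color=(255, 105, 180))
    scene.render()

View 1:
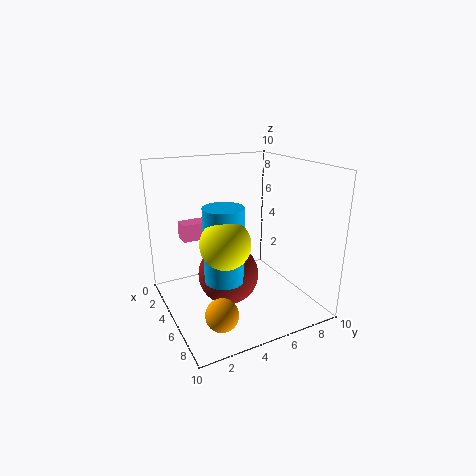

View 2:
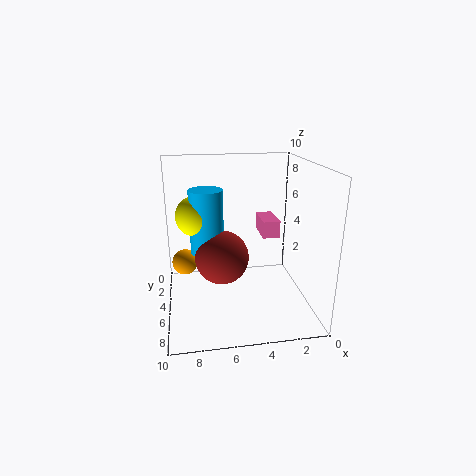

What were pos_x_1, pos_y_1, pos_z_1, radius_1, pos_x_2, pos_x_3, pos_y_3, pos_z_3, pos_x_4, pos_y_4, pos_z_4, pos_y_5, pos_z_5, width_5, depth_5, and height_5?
pos_x_1 = 7
pos_y_1 = 3
pos_z_1 = 3.25
radius_1 = 1.25
pos_x_2 = 6
pos_x_3 = 7.75
pos_y_3 = 2.75
pos_z_3 = 6
pos_x_4 = 8.75
pos_y_4 = 2
pos_z_4 = 2
pos_y_5 = 1.75
pos_z_5 = 4.5
width_5 = 1.25
depth_5 = 2.5
height_5 = 1.25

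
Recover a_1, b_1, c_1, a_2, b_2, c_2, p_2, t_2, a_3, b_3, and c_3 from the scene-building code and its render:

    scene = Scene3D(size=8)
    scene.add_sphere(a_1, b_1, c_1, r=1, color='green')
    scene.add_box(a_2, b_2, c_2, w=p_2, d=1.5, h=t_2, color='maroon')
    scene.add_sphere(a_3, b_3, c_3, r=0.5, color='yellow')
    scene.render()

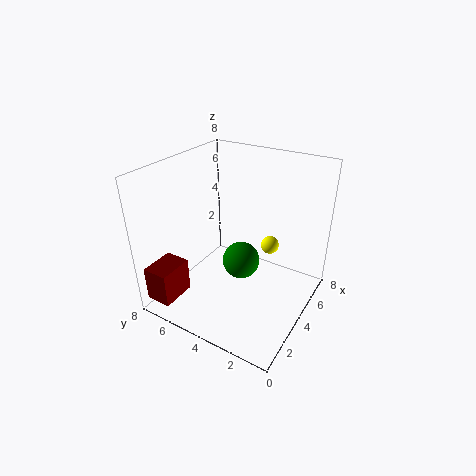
a_1 = 3.5, b_1 = 3.5, c_1 = 3, a_2 = 0.5, b_2 = 6.5, c_2 = 0.5, p_2 = 2, t_2 = 2, a_3 = 5, b_3 = 2.5, c_3 = 3.5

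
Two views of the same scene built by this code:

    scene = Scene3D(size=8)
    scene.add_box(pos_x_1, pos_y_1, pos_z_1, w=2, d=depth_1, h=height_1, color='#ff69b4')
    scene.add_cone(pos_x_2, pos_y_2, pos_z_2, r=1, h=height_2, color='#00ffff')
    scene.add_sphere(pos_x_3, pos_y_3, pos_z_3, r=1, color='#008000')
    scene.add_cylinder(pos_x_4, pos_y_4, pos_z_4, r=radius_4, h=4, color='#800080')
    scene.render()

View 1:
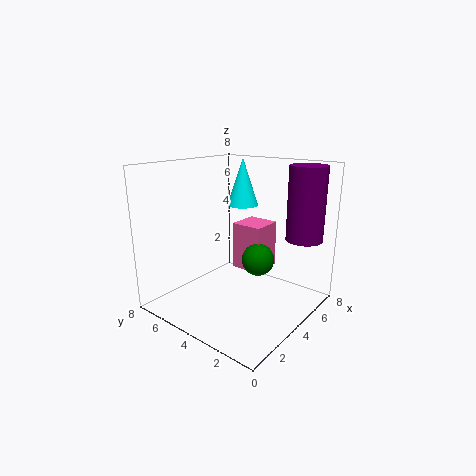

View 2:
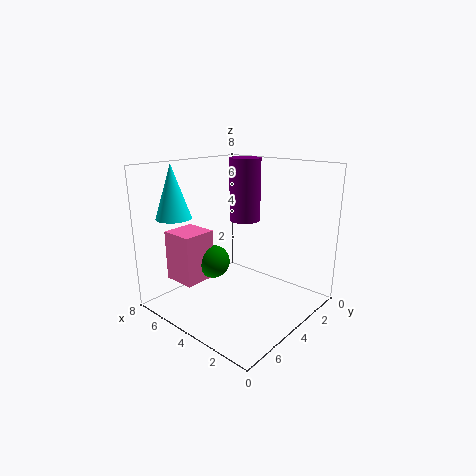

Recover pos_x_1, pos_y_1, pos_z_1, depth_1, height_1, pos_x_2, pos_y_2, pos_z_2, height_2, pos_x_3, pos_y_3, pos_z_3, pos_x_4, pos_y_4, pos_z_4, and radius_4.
pos_x_1 = 6; pos_y_1 = 4; pos_z_1 = 1; depth_1 = 2; height_1 = 3; pos_x_2 = 7; pos_y_2 = 6; pos_z_2 = 5; height_2 = 3; pos_x_3 = 6; pos_y_3 = 4; pos_z_3 = 2; pos_x_4 = 6; pos_y_4 = 1; pos_z_4 = 4; radius_4 = 1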